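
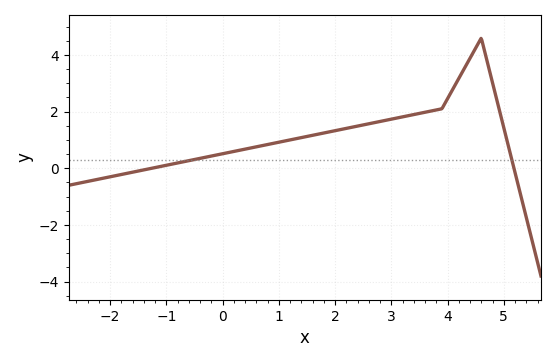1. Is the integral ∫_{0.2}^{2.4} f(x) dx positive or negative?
positive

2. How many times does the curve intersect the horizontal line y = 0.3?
2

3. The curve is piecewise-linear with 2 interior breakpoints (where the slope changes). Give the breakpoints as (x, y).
(3.9, 2.1); (4.6, 4.6)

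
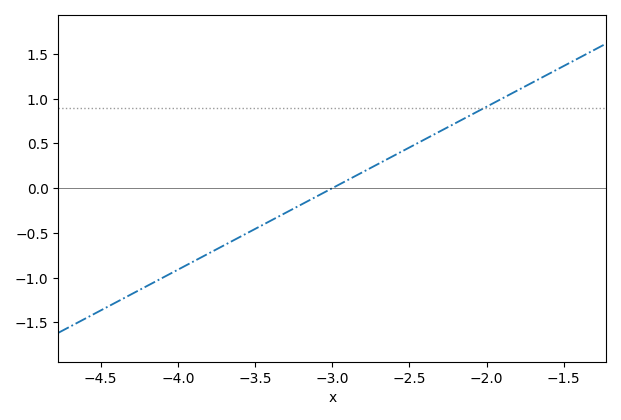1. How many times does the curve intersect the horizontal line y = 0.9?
1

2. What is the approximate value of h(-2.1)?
0.8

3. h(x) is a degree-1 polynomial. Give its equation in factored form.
y = 0.91(x + 3)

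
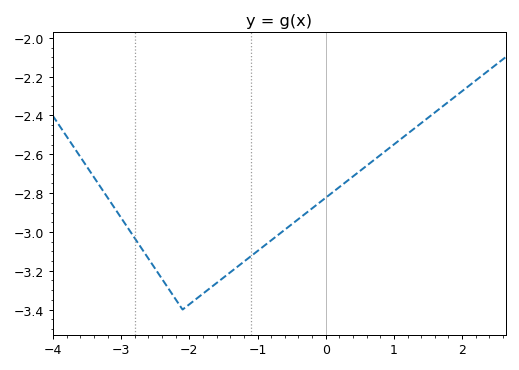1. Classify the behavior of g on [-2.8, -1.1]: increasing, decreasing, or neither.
neither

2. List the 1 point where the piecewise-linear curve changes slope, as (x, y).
(-2.1, -3.4)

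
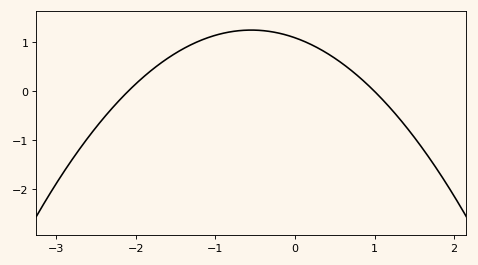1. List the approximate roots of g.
-2.1, 1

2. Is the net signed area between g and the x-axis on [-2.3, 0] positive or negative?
positive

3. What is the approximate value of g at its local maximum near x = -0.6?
1.2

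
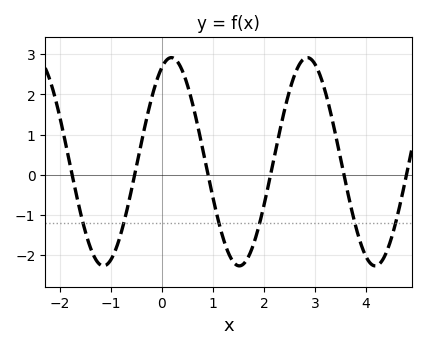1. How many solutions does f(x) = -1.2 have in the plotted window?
6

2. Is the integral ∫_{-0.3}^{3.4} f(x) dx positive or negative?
positive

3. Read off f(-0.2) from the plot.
1.9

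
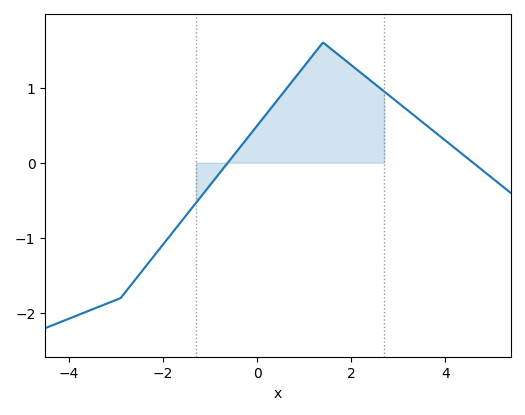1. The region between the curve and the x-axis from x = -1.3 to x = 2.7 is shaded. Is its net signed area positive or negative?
positive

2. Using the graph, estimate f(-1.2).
-0.5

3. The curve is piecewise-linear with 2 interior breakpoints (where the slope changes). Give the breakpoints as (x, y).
(-2.9, -1.8); (1.4, 1.6)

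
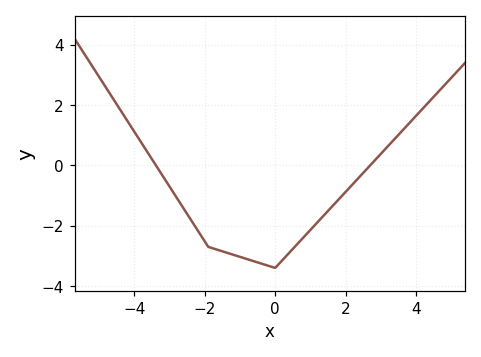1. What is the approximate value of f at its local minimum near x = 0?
-3.4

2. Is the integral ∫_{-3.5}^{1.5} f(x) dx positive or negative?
negative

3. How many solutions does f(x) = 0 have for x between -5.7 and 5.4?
2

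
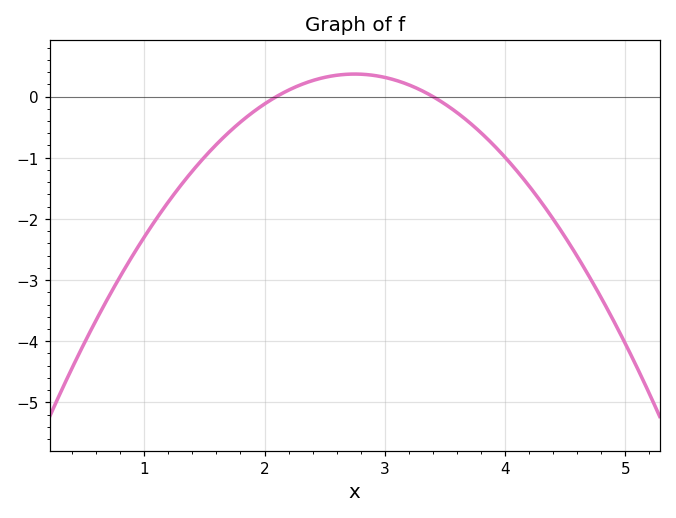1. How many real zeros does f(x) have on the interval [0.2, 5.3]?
2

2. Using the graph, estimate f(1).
-2.3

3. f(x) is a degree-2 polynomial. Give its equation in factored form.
y = -0.87(x - 2.1)(x - 3.4)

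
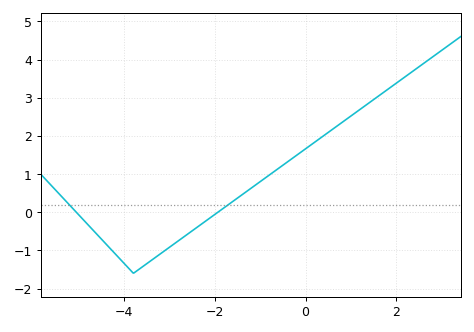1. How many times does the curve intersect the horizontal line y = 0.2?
2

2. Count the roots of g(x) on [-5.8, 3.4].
2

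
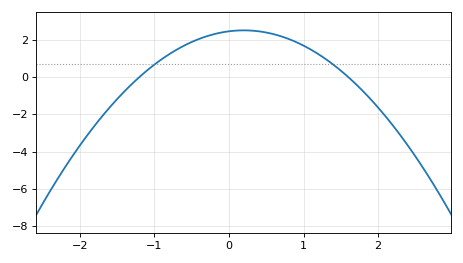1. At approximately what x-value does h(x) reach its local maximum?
0.2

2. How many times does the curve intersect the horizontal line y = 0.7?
2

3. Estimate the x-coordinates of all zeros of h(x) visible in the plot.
-1.2, 1.6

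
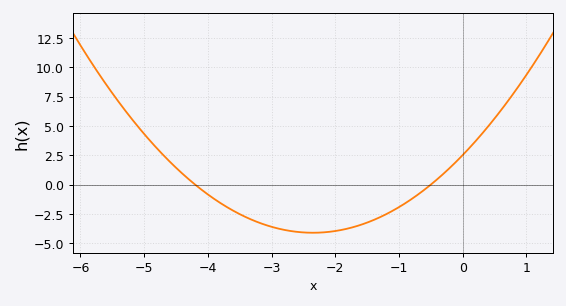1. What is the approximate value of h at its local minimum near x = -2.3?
-4.11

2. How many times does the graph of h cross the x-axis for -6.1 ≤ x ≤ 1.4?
2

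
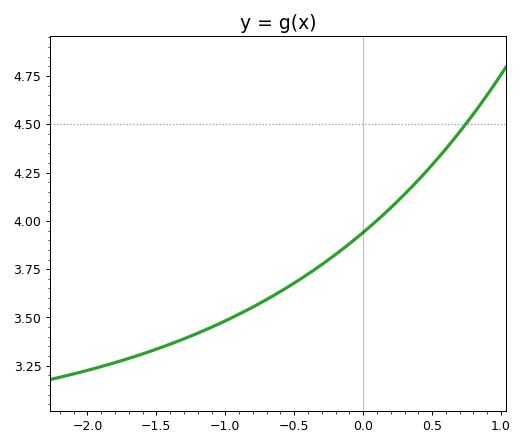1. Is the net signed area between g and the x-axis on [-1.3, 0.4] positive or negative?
positive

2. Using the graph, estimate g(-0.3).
3.78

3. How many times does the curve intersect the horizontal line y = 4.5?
1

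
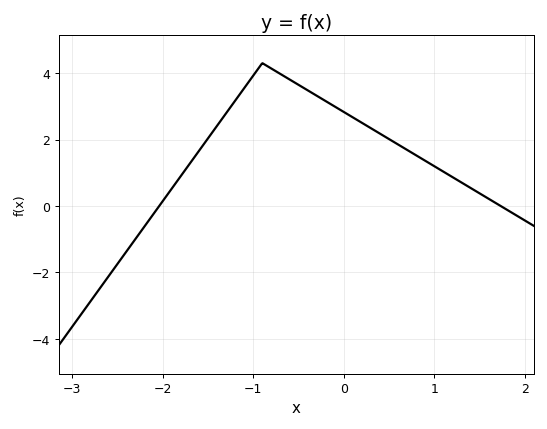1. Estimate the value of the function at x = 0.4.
2.2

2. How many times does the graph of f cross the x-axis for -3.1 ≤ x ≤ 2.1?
2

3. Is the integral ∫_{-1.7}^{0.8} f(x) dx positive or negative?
positive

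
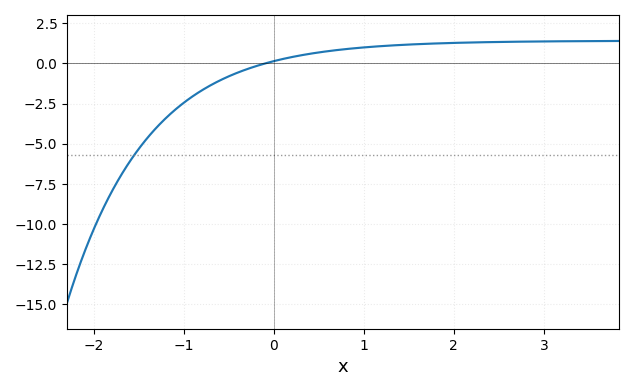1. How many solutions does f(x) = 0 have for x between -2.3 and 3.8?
1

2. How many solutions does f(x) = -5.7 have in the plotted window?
1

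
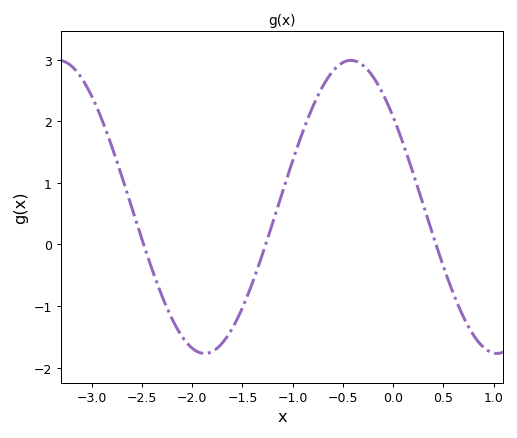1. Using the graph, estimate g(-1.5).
-1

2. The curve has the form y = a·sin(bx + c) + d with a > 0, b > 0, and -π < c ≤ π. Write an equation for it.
y = 2.38sin(2.2x + 2.5) + 0.61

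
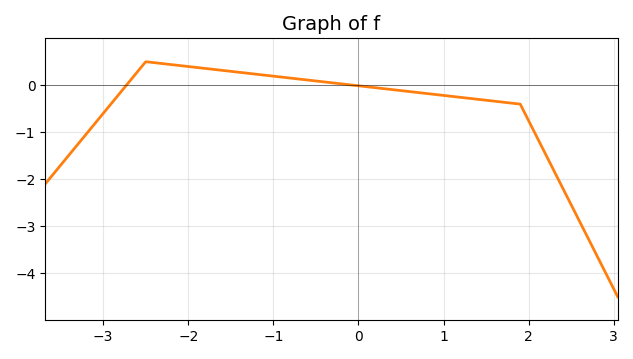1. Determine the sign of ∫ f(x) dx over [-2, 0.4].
positive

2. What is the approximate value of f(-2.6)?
0.3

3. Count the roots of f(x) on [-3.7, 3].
2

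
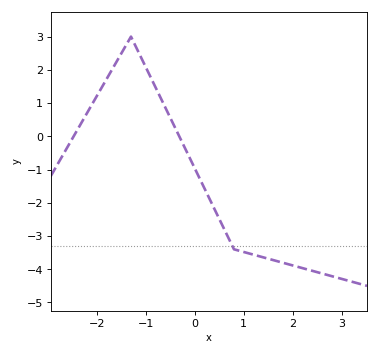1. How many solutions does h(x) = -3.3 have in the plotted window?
1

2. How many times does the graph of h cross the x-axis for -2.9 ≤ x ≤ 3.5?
2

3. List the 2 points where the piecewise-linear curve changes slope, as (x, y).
(-1.3, 3); (0.8, -3.4)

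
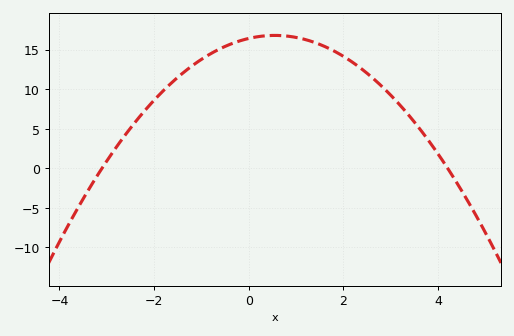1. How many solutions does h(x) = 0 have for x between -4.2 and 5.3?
2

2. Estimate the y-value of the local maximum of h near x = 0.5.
16.8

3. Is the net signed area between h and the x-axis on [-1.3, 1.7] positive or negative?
positive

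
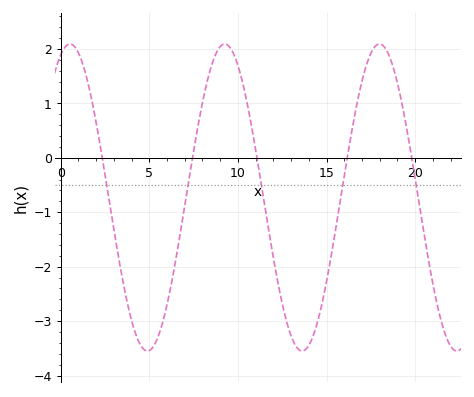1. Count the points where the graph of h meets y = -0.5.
5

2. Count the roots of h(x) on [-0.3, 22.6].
5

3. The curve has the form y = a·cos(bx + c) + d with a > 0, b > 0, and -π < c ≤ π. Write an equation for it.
y = 2.82cos(0.72x - 0.382) - 0.73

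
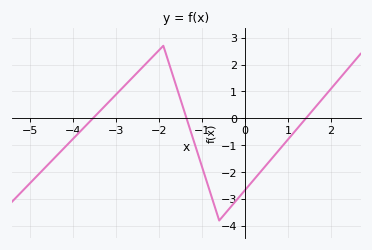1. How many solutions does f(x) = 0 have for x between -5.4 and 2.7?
3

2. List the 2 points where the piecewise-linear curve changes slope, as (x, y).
(-1.9, 2.7); (-0.6, -3.8)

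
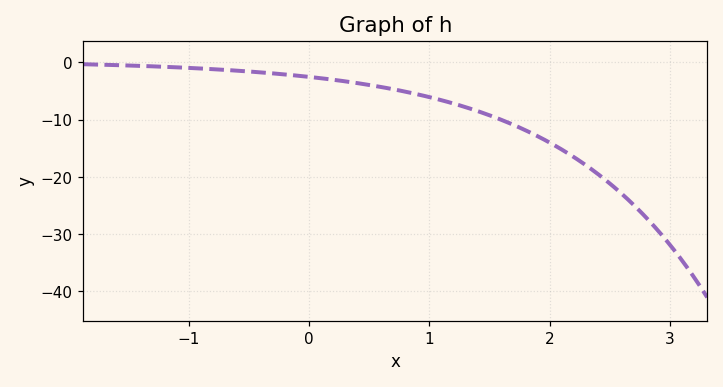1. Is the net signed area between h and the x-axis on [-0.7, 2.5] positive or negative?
negative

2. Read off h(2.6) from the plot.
-23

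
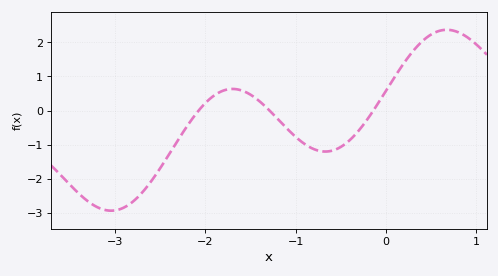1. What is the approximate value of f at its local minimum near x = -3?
-2.9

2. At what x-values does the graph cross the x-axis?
-2.1, -1.3, -0.1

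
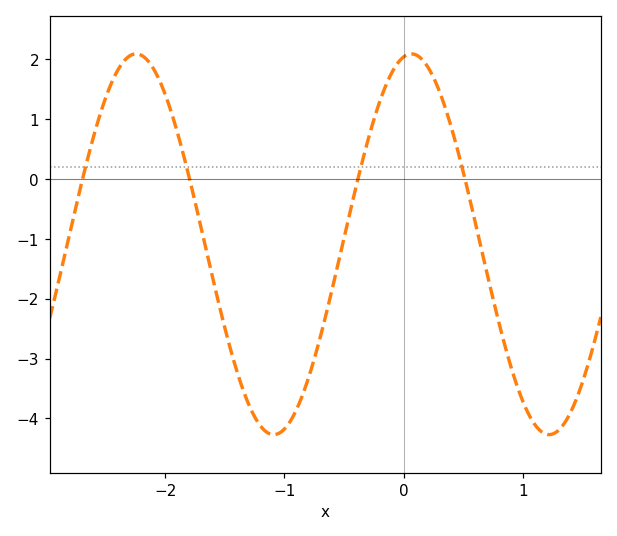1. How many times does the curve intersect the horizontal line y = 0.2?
4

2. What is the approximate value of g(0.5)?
0.1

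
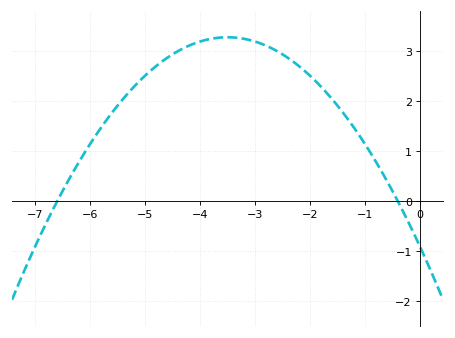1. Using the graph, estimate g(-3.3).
3.25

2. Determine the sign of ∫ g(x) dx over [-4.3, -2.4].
positive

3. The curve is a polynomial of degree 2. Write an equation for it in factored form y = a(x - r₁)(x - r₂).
y = -0.34(x + 6.6)(x + 0.4)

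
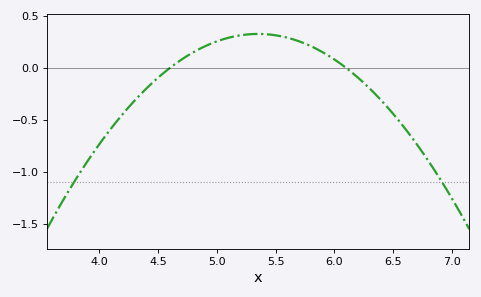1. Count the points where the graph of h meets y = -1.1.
2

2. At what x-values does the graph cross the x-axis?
4.6, 6.1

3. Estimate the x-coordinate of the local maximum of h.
5.35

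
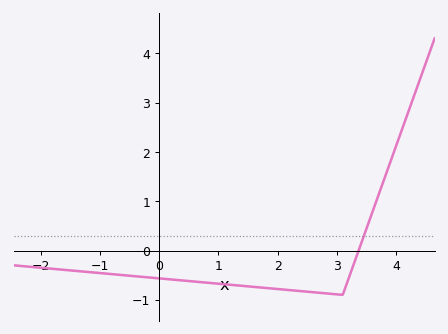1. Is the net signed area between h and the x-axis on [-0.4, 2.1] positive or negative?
negative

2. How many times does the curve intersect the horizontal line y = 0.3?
1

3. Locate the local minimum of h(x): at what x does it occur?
3.1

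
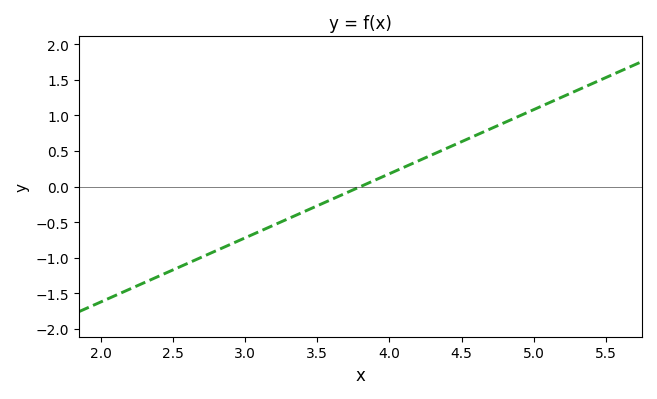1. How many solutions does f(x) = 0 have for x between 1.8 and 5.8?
1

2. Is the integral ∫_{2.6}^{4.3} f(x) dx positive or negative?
negative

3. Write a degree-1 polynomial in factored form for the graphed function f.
y = 0.9(x - 3.8)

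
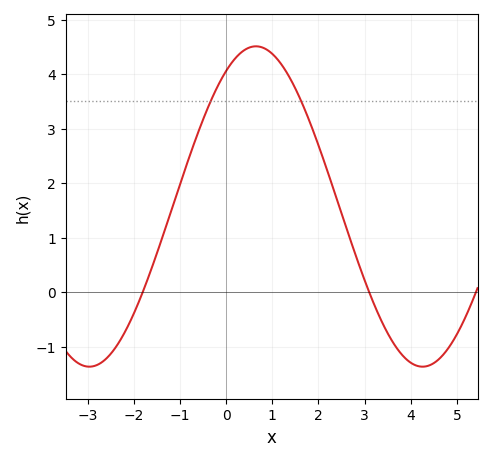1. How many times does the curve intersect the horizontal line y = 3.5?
2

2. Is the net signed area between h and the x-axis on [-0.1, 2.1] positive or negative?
positive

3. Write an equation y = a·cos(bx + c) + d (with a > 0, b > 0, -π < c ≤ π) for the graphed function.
y = 2.94cos(0.87x - 0.56) + 1.57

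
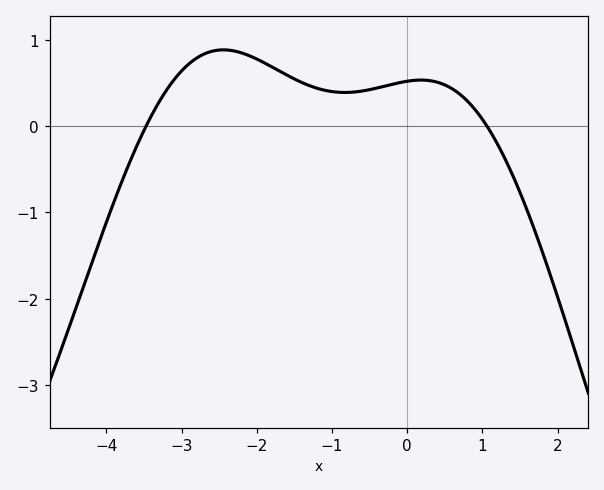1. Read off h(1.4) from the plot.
-0.562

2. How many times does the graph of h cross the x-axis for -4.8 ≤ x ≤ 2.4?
2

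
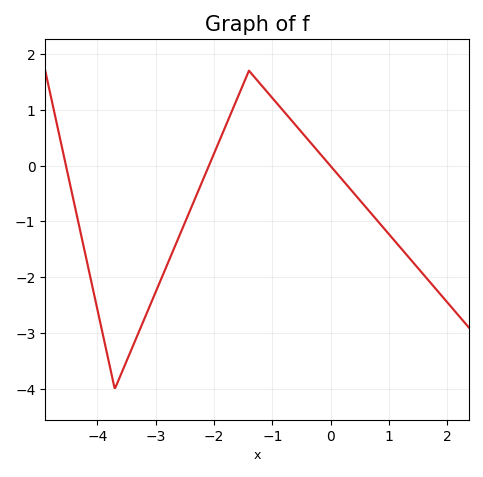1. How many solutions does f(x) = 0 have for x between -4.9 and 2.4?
3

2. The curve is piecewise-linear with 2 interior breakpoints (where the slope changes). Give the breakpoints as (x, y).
(-3.7, -4); (-1.4, 1.7)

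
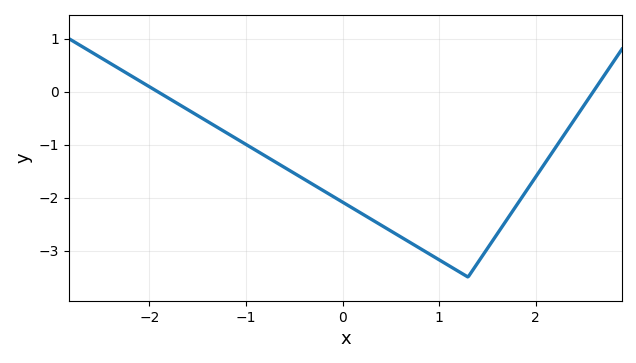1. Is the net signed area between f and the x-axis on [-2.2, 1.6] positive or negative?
negative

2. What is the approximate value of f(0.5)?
-2.6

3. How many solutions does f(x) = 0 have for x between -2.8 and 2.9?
2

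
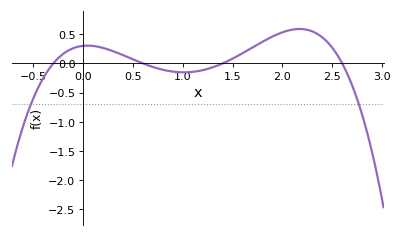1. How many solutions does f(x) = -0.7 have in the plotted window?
2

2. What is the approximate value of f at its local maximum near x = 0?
0.3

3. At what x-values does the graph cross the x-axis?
-0.3, 0.6, 1.4, 2.6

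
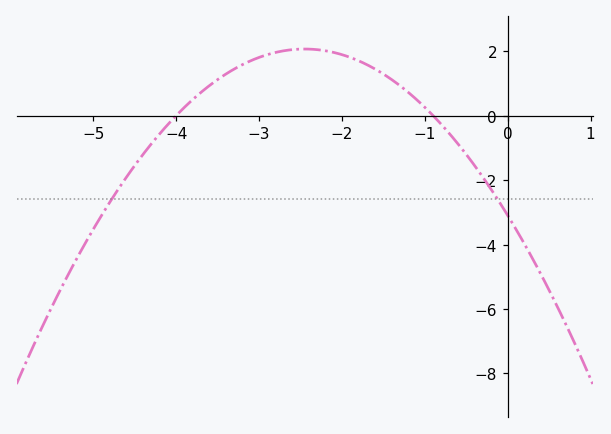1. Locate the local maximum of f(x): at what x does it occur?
-2.4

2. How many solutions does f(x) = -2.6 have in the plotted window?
2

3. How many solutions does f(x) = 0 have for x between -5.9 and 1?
2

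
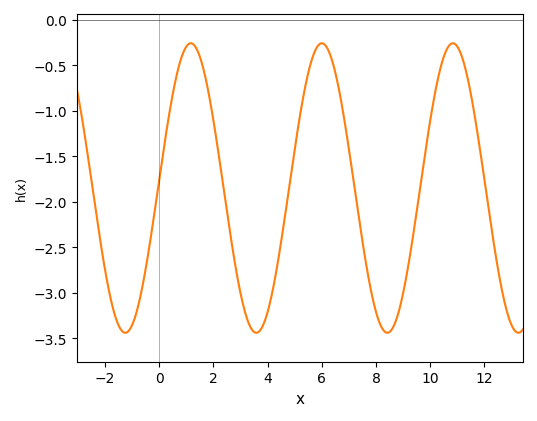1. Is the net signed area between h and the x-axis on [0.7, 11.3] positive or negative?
negative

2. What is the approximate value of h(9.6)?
-1.9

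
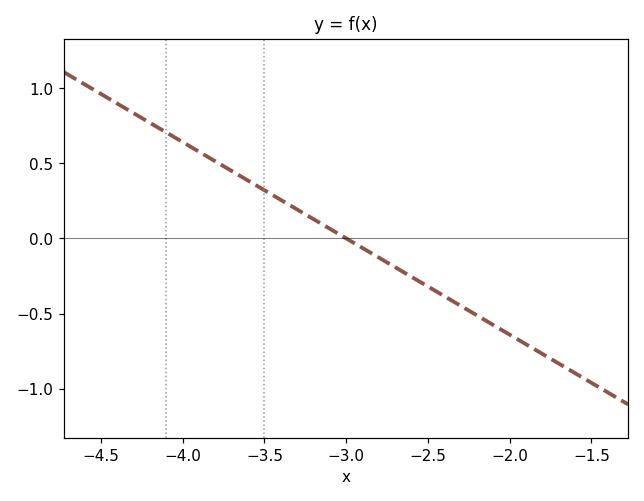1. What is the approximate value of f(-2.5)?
-0.32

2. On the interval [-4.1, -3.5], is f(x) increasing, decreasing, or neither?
decreasing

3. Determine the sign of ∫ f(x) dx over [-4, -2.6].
positive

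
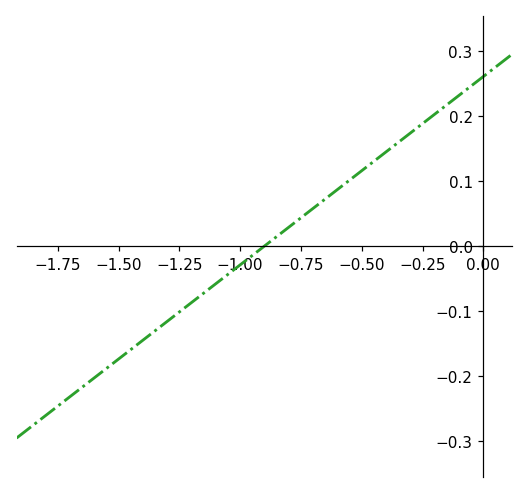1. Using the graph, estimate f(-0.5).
0.12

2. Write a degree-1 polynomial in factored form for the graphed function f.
y = 0.29(x + 0.9)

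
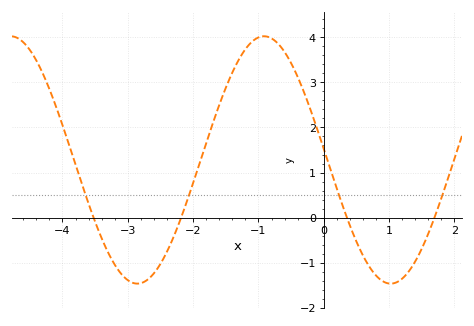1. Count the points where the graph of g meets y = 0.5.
4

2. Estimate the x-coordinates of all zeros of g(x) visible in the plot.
-3.5, -2.2, 0.4, 1.7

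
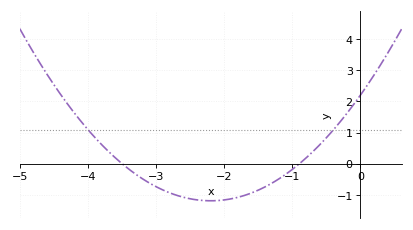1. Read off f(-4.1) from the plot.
1.3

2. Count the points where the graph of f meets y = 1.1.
2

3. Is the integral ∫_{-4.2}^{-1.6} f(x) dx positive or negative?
negative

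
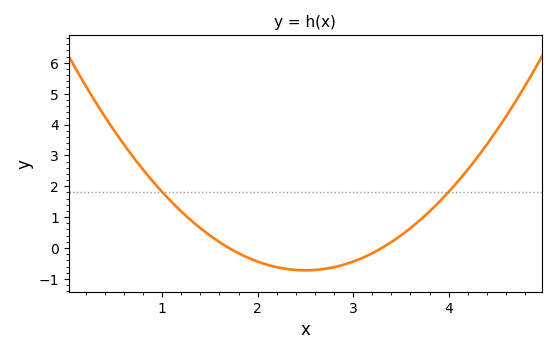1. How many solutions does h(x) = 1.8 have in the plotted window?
2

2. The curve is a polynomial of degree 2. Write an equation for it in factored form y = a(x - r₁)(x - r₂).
y = 1.13(x - 1.7)(x - 3.3)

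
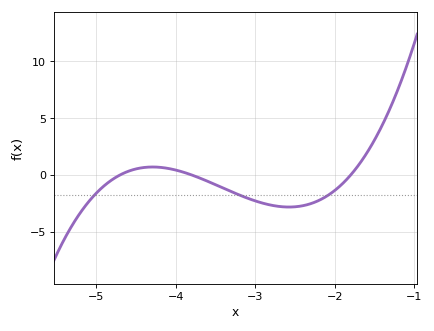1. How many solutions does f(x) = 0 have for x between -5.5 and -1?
3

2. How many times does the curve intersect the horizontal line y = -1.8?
3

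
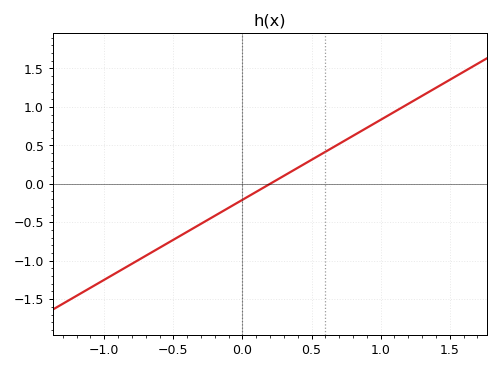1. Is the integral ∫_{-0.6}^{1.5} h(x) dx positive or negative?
positive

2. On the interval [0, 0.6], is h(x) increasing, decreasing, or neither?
increasing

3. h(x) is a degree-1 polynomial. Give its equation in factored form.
y = 1.04(x - 0.2)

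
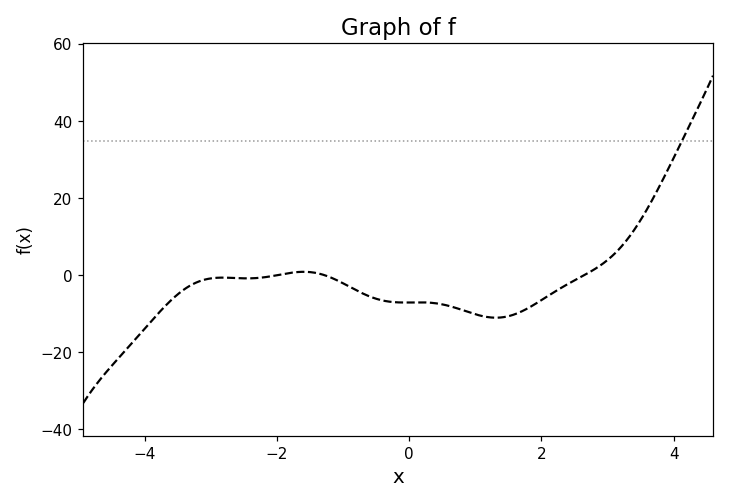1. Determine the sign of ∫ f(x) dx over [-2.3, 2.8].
negative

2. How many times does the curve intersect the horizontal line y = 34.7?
1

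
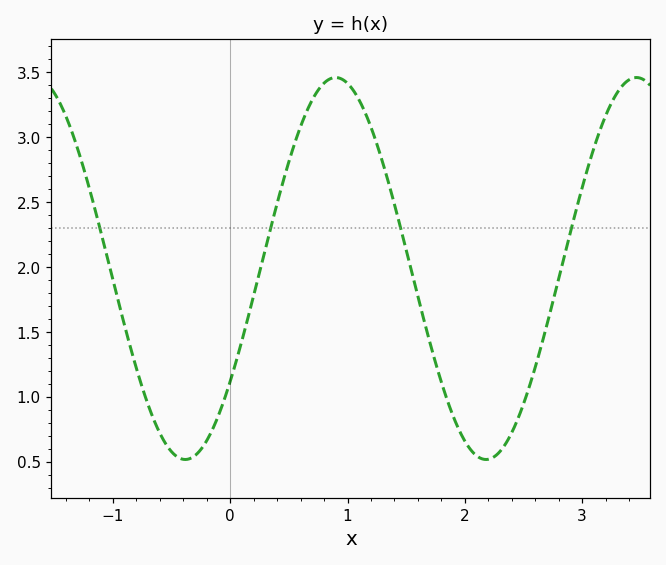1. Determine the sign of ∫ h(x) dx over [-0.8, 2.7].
positive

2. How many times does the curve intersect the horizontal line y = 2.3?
4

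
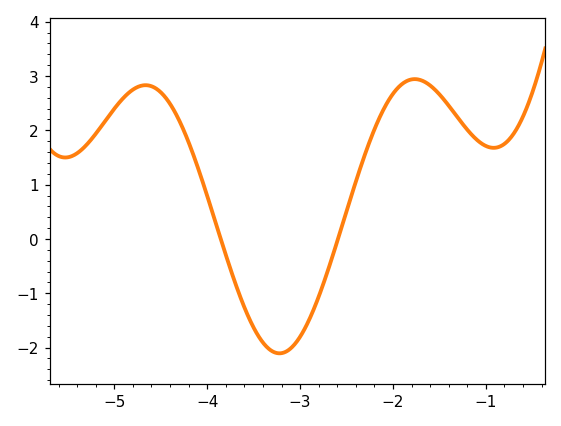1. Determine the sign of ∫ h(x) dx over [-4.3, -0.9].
positive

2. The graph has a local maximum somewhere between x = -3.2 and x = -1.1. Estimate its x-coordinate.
-1.8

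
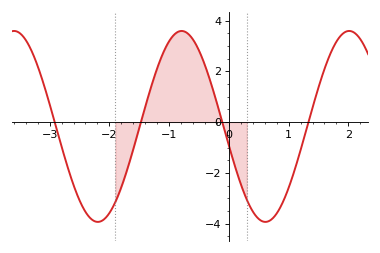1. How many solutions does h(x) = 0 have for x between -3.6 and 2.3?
4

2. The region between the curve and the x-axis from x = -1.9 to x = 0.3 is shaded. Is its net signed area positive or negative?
positive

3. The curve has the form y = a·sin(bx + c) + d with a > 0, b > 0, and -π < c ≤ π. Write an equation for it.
y = 3.76sin(2.2x - 2.9) - 0.17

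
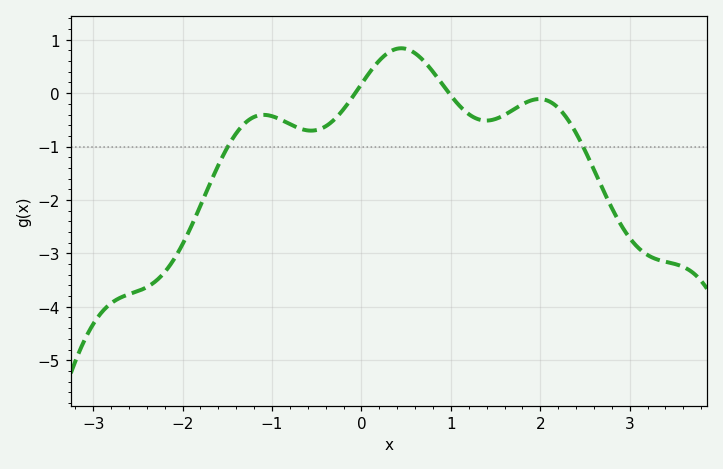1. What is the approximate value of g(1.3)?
-0.484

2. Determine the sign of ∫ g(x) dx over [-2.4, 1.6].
negative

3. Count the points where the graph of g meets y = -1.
2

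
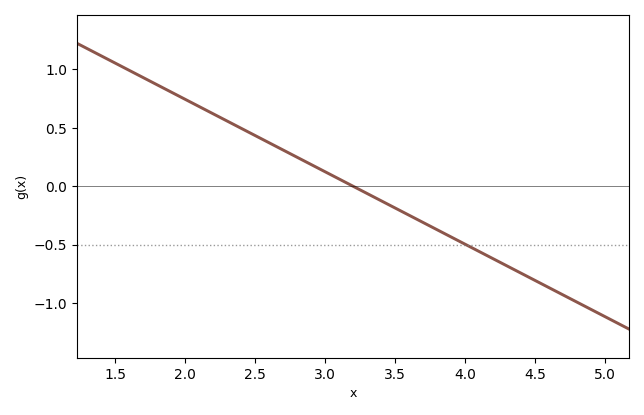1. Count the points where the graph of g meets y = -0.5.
1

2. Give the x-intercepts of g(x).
3.2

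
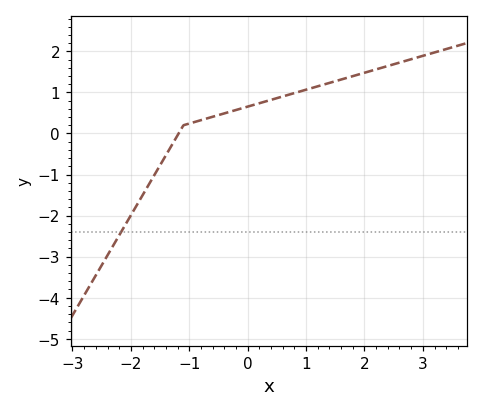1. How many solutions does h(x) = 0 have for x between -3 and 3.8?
1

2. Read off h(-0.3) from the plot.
0.5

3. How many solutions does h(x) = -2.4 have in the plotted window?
1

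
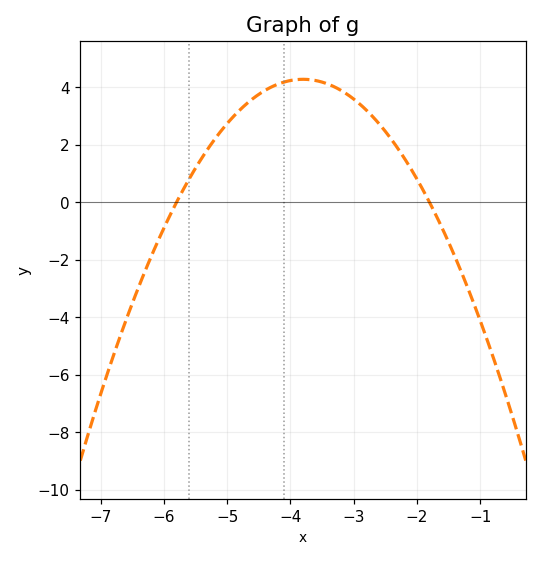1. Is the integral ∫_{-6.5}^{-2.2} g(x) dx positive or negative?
positive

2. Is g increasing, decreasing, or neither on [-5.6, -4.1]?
increasing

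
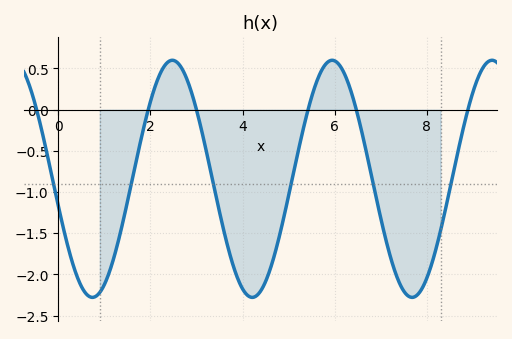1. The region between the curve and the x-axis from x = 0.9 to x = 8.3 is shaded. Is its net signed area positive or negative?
negative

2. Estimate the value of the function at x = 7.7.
-2.3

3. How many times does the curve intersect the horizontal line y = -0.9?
6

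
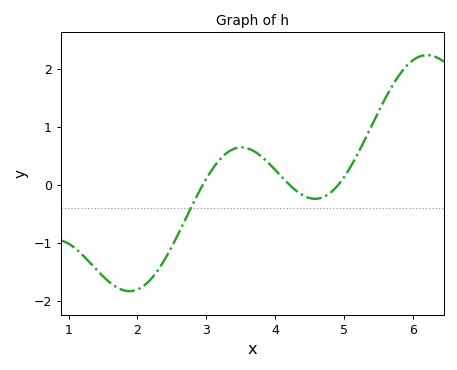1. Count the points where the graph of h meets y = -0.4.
1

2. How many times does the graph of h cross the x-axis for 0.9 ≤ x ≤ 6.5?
3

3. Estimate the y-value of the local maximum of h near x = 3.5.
0.6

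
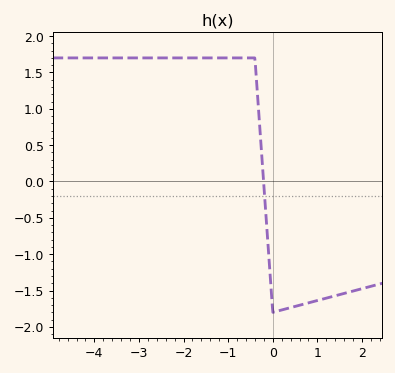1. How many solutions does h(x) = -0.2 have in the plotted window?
1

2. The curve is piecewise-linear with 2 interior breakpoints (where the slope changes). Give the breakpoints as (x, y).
(-0.4, 1.7); (0, -1.8)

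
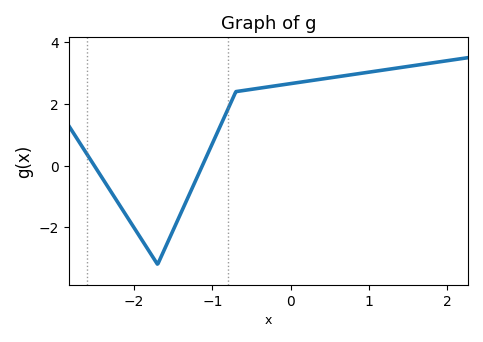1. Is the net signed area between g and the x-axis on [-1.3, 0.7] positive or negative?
positive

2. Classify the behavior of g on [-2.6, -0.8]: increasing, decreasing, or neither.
neither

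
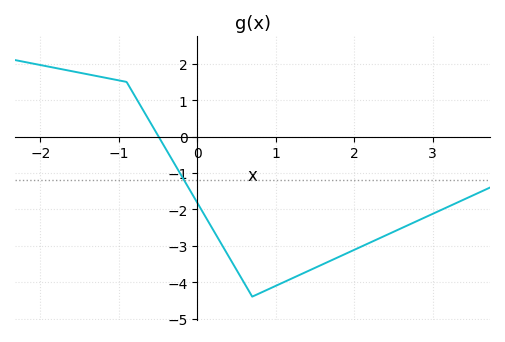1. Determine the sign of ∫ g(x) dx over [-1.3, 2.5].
negative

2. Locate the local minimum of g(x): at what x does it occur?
0.7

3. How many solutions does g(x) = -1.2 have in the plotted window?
1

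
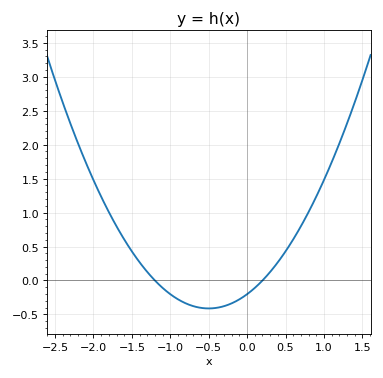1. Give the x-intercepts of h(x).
-1.2, 0.2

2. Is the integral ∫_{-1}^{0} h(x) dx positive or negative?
negative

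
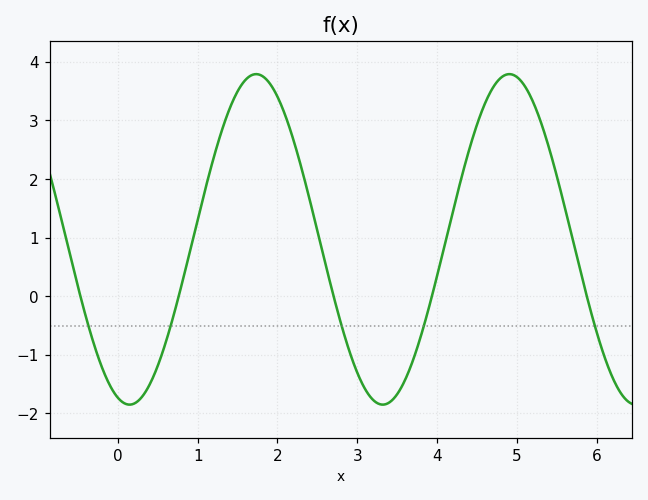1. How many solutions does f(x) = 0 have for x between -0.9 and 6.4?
5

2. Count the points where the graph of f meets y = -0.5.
5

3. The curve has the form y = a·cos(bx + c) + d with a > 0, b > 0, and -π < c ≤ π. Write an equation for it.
y = 2.82cos(2x + 2.9) + 0.97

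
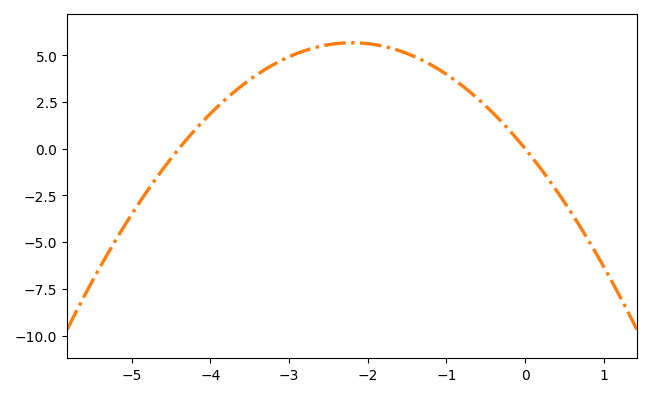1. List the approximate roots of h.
-4.4, 0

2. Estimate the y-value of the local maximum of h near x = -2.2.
5.6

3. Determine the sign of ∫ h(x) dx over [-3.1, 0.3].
positive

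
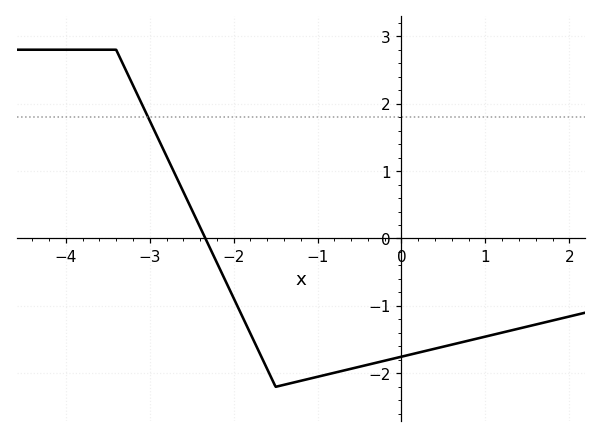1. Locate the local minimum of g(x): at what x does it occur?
-1.5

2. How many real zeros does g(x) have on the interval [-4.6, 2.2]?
1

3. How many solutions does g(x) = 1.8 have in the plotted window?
1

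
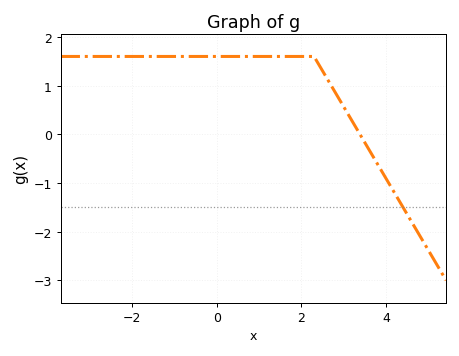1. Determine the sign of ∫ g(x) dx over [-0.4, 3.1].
positive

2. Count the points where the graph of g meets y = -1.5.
1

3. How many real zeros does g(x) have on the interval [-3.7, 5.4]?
1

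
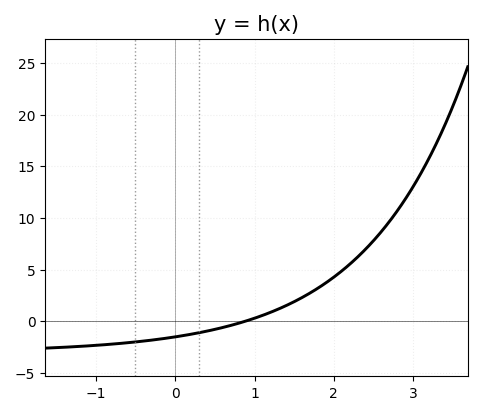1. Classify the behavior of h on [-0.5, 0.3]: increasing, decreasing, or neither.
increasing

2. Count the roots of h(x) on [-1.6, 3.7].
1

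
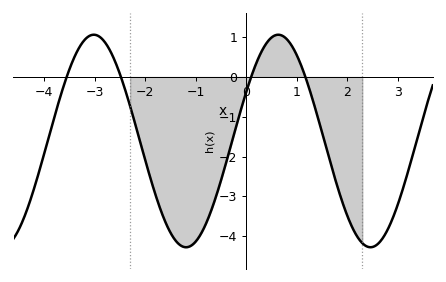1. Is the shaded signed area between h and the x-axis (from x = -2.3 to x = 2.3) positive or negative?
negative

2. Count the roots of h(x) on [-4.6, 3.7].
4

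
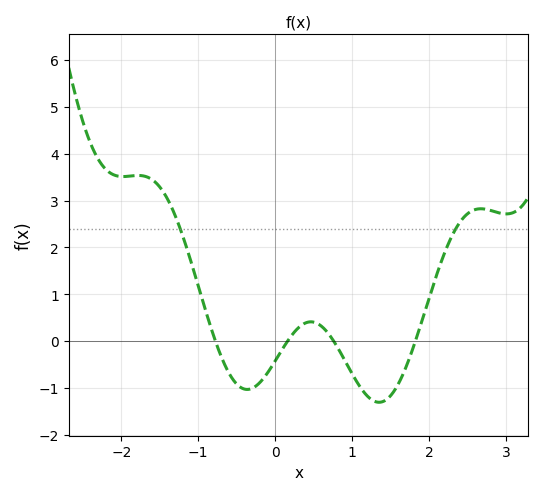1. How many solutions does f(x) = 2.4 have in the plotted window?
2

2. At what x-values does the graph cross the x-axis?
-0.777, 0.16, 0.759, 1.82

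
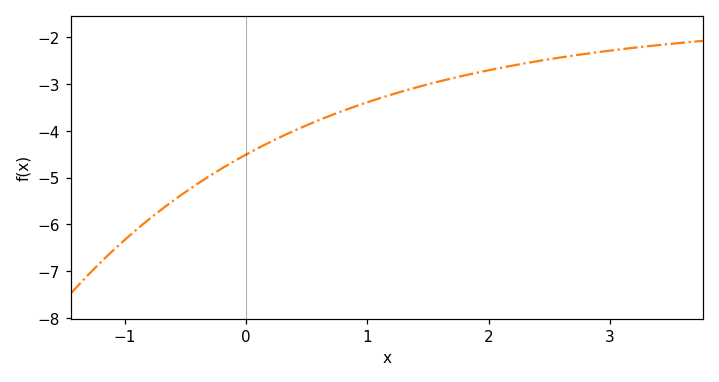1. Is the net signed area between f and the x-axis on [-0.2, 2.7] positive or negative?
negative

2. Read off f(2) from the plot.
-2.71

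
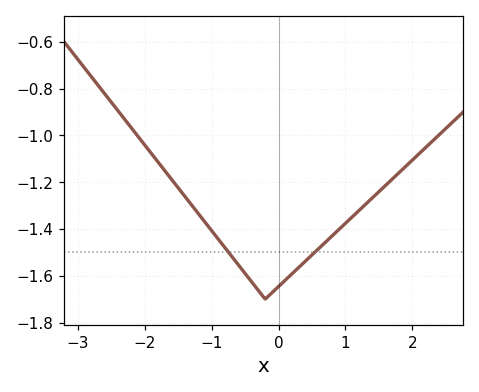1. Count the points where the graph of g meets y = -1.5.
2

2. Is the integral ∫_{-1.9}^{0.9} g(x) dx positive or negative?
negative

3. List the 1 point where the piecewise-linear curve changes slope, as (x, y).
(-0.2, -1.7)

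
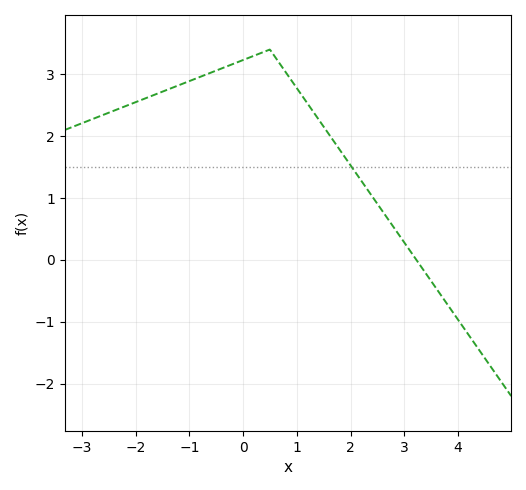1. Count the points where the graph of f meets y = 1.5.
1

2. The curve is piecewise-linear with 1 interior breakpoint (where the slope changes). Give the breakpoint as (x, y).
(0.5, 3.4)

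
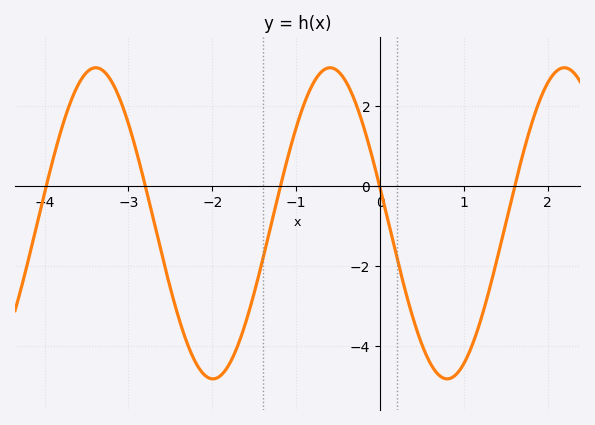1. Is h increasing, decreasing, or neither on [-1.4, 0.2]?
neither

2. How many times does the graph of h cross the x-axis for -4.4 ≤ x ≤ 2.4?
5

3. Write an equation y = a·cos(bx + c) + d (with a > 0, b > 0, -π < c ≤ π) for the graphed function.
y = 3.89cos(2.25x + 1.34) - 0.94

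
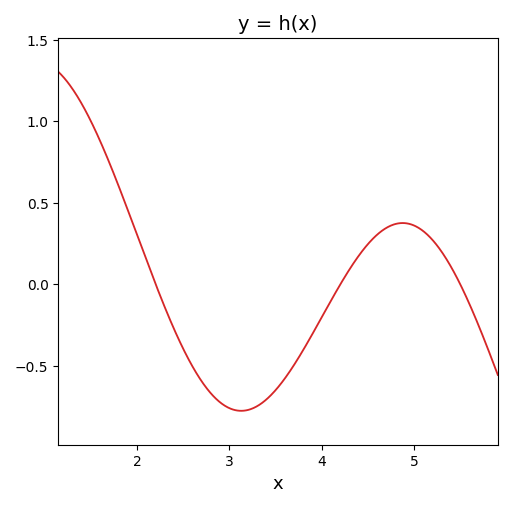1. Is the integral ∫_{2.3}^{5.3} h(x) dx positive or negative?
negative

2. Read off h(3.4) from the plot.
-0.7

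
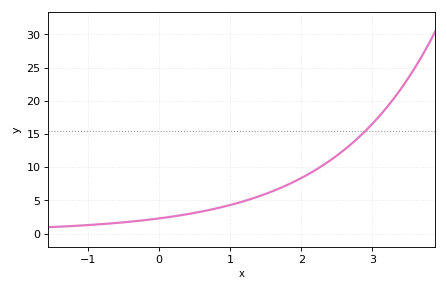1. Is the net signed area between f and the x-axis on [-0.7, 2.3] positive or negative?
positive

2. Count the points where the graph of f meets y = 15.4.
1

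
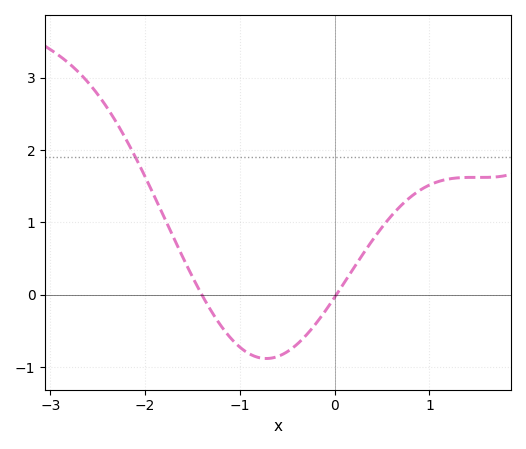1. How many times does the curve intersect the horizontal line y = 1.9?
1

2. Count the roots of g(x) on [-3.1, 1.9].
2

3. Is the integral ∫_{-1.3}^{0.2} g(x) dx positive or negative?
negative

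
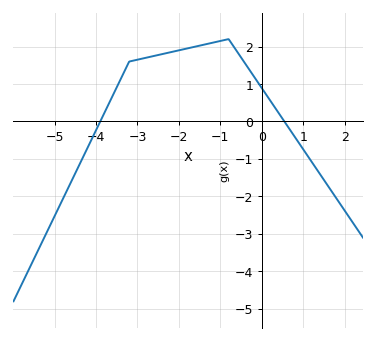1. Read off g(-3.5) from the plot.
0.9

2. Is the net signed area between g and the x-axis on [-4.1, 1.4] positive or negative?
positive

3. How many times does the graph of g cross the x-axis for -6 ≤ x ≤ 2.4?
2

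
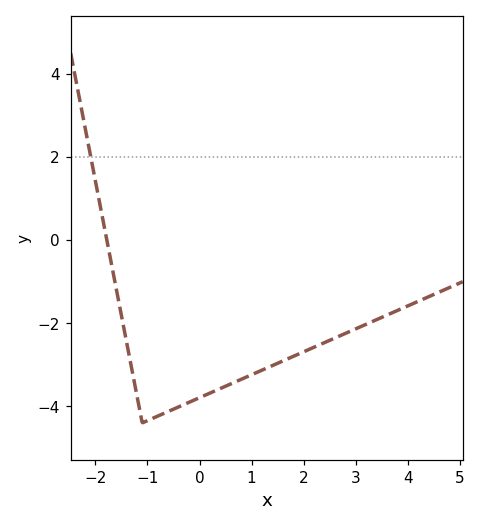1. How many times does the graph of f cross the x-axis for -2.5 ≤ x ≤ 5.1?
1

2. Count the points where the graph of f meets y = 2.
1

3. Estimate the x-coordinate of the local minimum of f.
-1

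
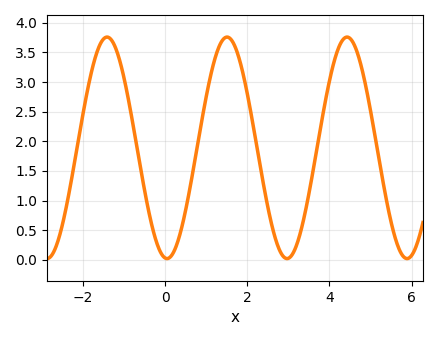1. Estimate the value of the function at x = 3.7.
1.9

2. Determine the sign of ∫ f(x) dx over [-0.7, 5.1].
positive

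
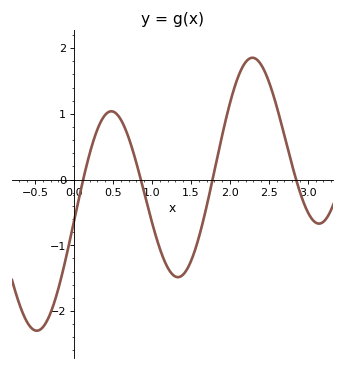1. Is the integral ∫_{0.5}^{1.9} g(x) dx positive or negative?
negative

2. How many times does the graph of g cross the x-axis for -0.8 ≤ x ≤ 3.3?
4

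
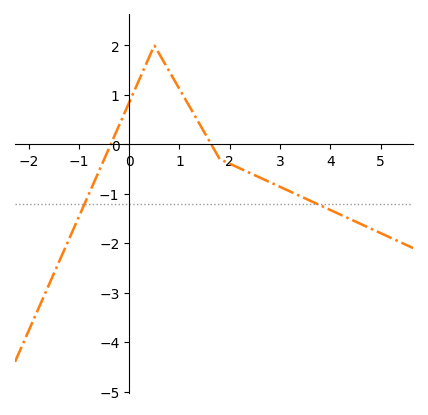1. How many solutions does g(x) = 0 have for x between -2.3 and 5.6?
2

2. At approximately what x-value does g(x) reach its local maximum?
0.5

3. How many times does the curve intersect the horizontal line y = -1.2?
2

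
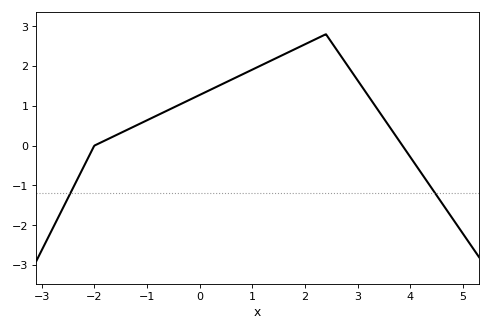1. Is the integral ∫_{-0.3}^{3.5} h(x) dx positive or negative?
positive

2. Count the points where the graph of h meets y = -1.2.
2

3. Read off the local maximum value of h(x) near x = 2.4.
2.8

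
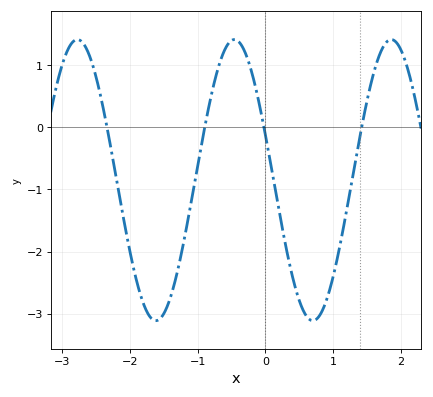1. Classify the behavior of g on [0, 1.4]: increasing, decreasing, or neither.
neither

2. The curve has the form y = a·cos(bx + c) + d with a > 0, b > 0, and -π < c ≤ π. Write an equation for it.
y = 2.26cos(2.71x + 1.24) - 0.85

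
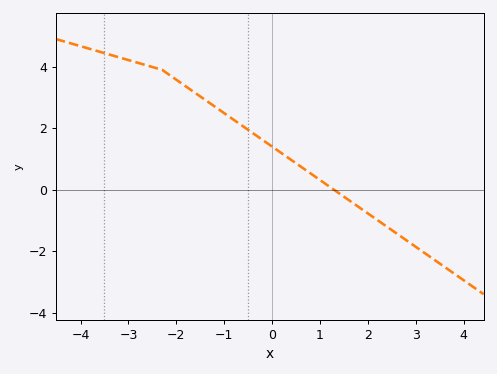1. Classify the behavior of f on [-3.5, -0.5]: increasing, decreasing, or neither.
decreasing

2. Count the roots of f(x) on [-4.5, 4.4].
1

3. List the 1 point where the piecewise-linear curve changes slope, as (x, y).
(-2.3, 3.9)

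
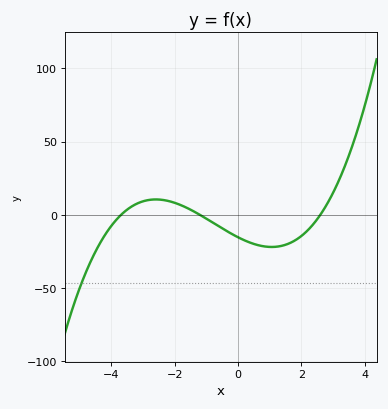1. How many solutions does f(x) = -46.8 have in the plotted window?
1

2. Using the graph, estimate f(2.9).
10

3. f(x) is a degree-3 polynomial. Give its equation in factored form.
y = 1.32(x + 3.7)(x + 1.2)(x - 2.6)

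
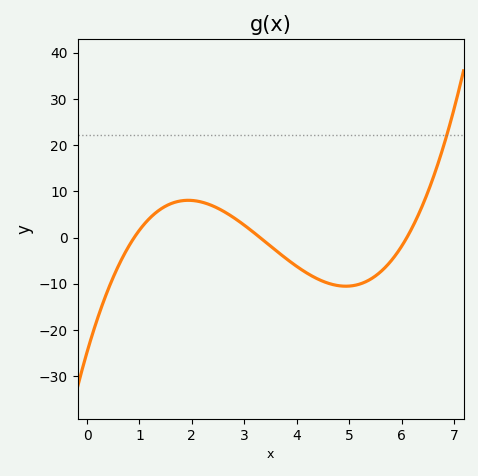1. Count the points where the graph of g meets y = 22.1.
1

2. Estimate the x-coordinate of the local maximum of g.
1.9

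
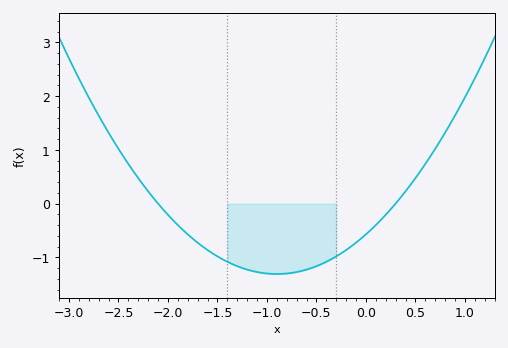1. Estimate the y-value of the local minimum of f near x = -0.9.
-1.3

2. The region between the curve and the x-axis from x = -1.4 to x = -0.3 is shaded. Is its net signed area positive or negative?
negative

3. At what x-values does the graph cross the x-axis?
-2.1, 0.3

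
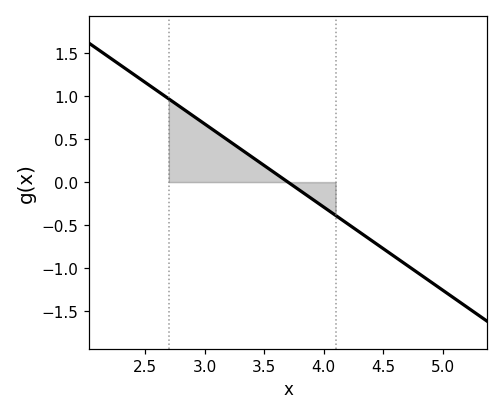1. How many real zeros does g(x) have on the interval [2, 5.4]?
1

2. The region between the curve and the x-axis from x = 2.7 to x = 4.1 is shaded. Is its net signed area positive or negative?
positive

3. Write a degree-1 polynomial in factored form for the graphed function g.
y = -0.97(x - 3.7)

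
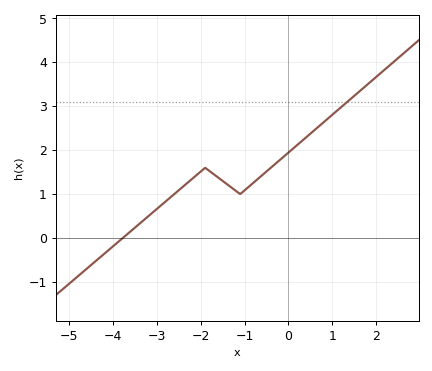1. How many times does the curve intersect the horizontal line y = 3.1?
1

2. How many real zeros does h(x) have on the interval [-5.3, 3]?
1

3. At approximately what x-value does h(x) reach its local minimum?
-1.1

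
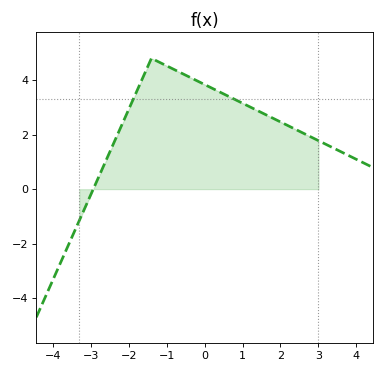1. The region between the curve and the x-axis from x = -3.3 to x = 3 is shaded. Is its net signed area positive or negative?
positive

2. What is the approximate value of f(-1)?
4.6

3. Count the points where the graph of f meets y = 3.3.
2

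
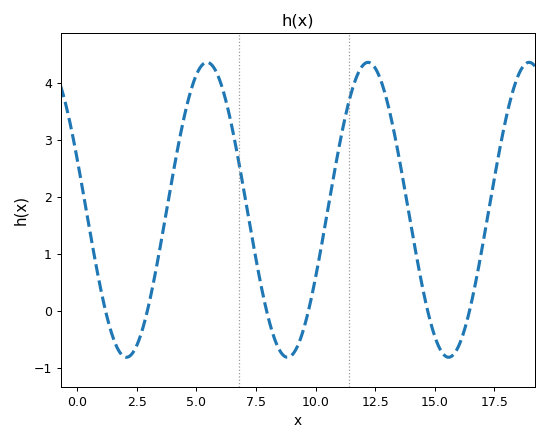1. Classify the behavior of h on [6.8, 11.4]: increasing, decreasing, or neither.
neither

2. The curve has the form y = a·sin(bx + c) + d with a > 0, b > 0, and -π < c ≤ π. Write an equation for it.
y = 2.59sin(0.93x + 2.8) + 1.77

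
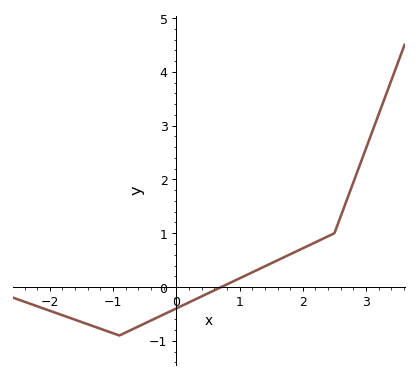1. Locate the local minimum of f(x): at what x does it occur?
-0.9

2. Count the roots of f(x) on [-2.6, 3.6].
1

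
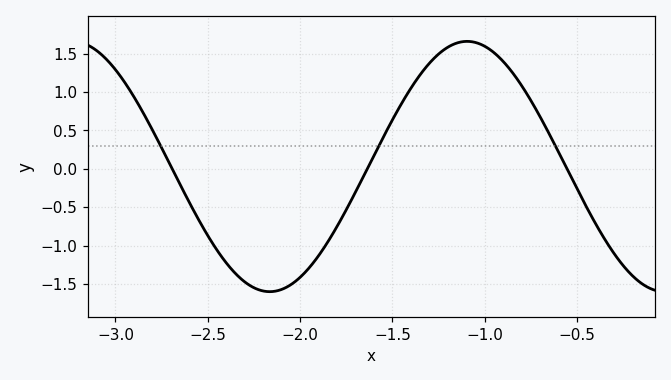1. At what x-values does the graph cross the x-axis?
-2.7, -1.65, -0.55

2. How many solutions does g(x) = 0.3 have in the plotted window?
3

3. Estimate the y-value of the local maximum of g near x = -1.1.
1.65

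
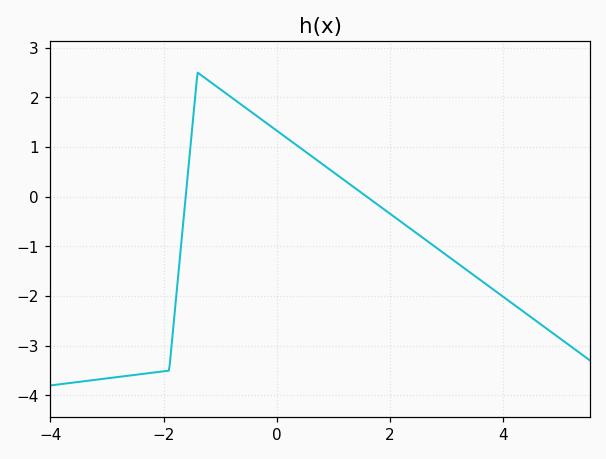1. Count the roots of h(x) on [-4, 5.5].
2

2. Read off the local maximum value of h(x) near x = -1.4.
2.5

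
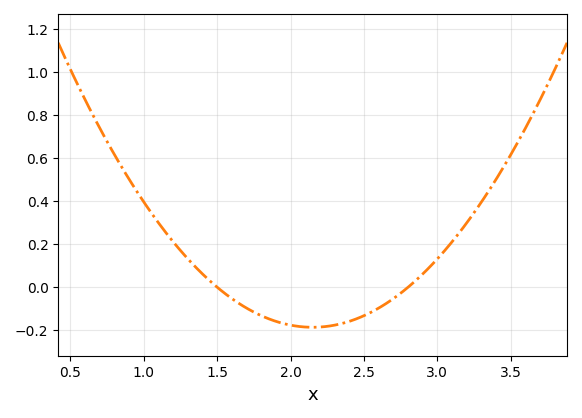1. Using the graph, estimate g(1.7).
-0.1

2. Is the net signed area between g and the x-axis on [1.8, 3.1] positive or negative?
negative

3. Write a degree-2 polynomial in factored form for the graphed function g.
y = 0.44(x - 1.5)(x - 2.8)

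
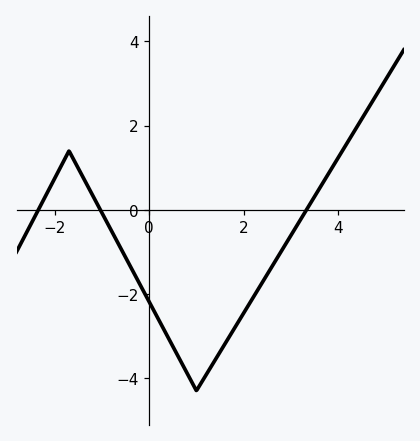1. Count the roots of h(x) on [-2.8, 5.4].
3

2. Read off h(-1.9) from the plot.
0.969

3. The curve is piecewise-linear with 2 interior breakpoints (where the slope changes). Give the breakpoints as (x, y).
(-1.7, 1.4); (1, -4.3)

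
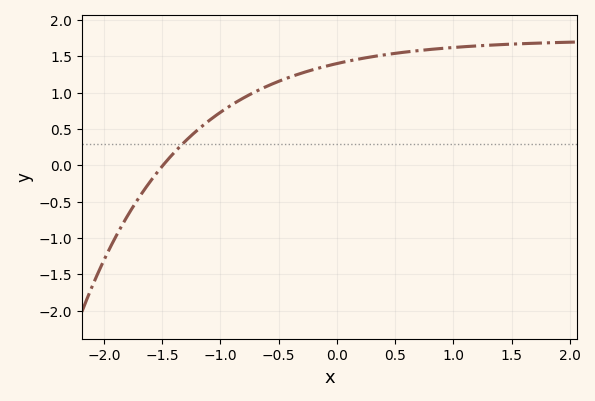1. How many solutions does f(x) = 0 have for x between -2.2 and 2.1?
1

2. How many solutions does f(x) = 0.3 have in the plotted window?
1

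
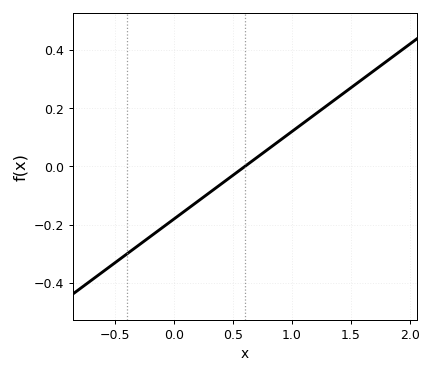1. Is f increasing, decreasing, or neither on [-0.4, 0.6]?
increasing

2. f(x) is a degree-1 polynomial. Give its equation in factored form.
y = 0.3(x - 0.6)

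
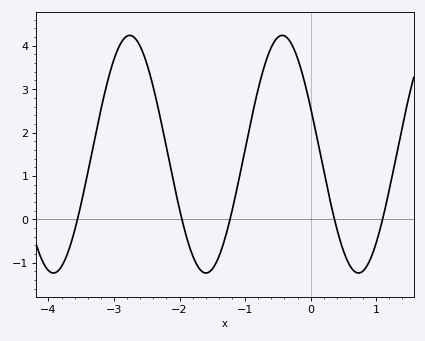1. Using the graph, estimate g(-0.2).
3.71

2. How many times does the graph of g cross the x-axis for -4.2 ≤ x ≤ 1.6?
5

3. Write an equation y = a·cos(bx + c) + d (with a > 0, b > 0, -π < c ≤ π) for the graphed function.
y = 2.74cos(2.7x + 1.17) + 1.5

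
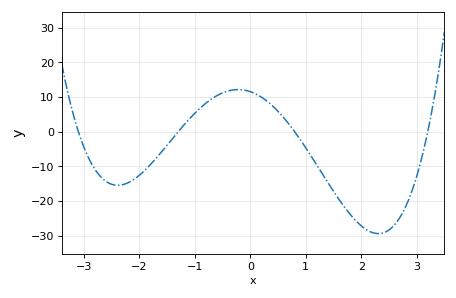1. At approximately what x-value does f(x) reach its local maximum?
-0.219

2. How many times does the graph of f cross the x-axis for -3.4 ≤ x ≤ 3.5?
4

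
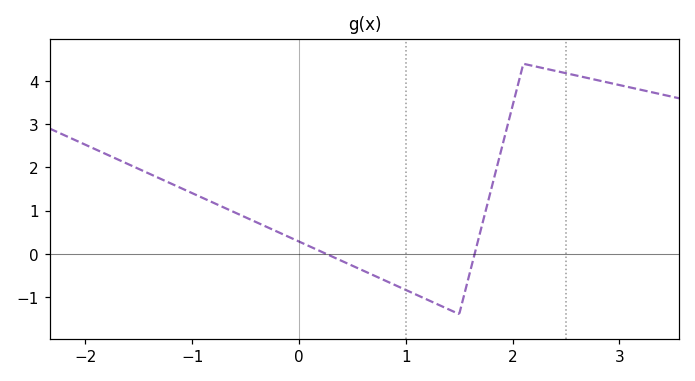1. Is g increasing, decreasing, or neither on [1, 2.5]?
neither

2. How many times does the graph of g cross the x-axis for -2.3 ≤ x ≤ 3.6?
2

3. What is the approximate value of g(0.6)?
-0.391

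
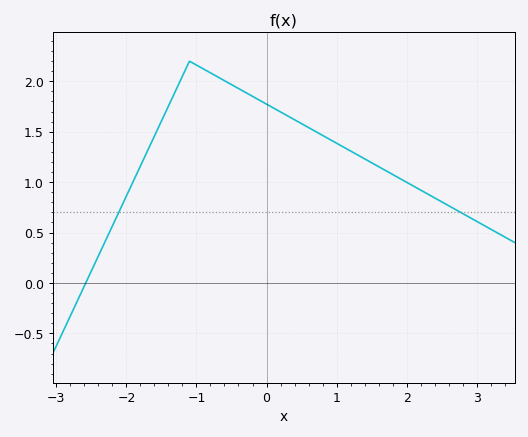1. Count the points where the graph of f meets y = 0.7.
2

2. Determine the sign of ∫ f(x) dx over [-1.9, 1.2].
positive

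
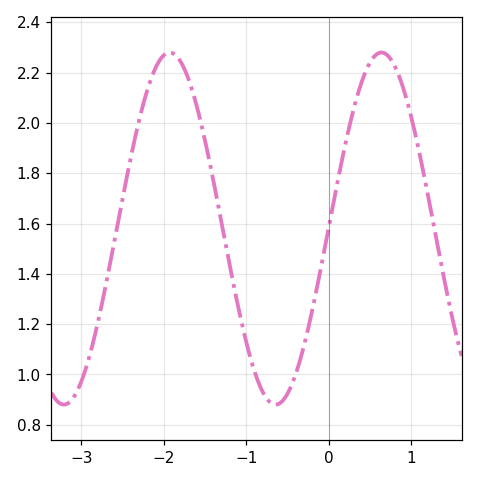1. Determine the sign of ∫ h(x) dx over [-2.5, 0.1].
positive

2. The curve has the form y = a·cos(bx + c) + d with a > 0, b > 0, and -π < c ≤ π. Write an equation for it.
y = 0.7cos(2.45x - 1.56) + 1.58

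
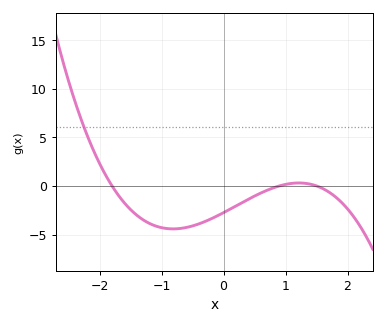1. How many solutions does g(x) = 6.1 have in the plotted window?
1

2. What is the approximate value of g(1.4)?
0.181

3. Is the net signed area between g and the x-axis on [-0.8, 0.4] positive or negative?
negative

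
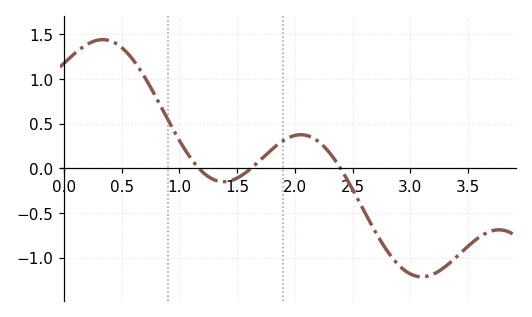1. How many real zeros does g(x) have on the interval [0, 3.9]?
3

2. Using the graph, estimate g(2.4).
0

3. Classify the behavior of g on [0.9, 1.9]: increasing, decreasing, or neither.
neither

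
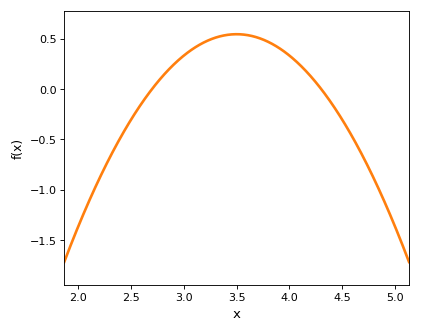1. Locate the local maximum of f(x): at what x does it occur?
3.5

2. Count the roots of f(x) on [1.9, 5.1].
2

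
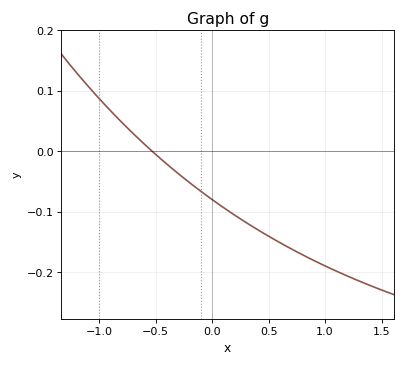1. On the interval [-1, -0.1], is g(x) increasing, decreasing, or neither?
decreasing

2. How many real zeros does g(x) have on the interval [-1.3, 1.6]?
1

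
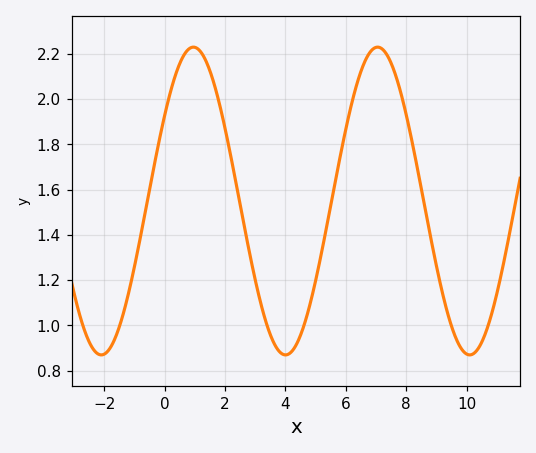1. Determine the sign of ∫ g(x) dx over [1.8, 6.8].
positive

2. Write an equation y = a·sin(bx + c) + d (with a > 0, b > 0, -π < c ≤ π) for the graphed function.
y = 0.68sin(1x + 0.59) + 1.55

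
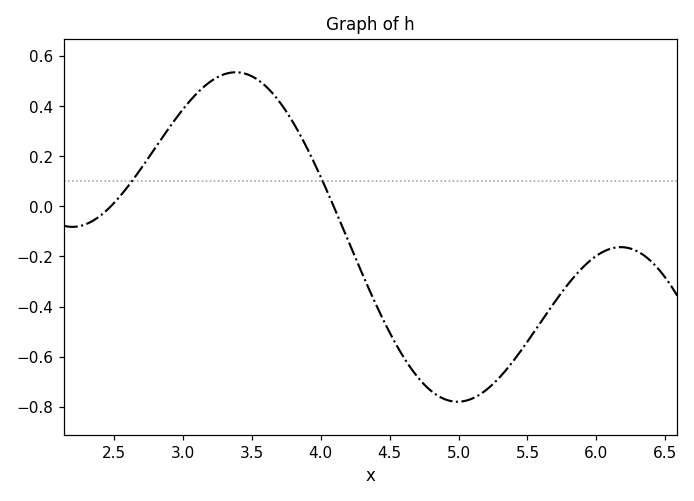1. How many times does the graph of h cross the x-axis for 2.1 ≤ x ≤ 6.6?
2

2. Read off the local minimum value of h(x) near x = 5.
-0.78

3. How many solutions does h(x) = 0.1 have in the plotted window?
2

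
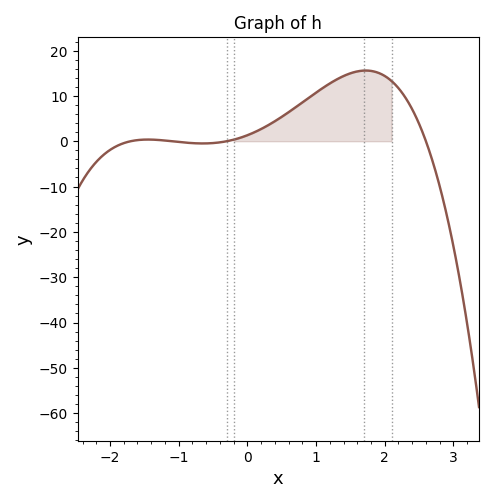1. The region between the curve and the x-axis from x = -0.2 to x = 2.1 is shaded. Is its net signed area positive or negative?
positive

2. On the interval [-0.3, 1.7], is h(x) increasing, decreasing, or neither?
increasing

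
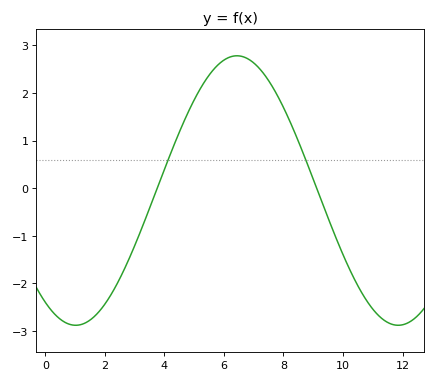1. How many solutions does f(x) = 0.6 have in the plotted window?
2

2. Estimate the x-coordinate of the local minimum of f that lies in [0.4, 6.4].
1.02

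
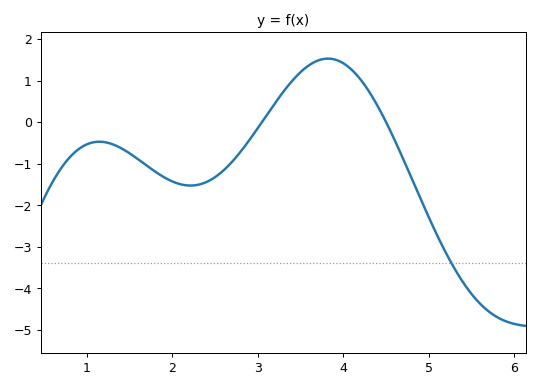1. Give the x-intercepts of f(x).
3.05, 4.5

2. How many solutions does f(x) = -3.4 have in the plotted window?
1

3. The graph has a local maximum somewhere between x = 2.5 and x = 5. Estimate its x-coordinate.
3.82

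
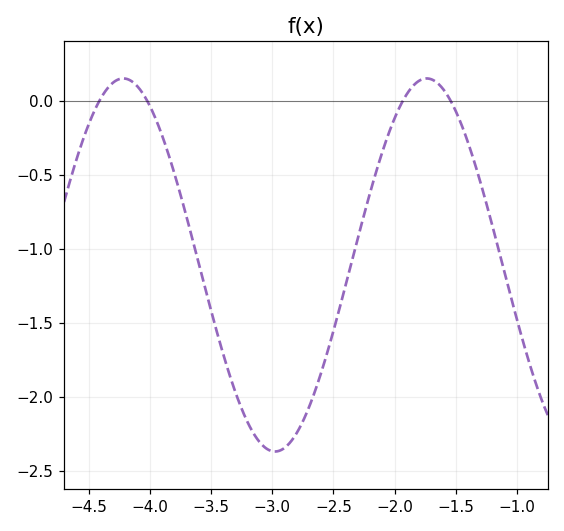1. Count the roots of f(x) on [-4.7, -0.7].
4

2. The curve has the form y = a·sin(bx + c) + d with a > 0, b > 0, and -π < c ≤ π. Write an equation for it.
y = 1.26sin(2.5x - 0.32) - 1.11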